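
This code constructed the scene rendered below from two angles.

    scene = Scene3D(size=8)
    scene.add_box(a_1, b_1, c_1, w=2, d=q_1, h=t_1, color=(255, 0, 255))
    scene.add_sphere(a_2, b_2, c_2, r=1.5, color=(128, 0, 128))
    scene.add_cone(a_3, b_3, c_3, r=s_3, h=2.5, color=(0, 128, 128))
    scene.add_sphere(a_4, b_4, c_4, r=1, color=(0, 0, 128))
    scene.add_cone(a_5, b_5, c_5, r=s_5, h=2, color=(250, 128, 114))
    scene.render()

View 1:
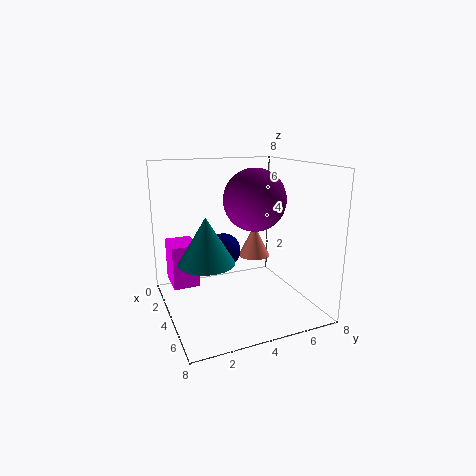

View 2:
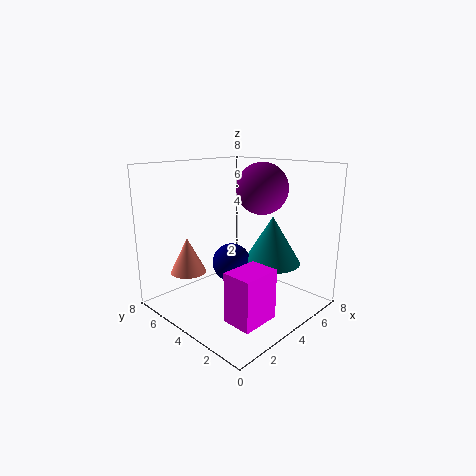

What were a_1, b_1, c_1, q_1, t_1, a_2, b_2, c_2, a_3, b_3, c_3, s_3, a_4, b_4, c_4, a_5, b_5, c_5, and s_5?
a_1 = 1, b_1 = 0.5, c_1 = 1, q_1 = 1.5, t_1 = 2.5, a_2 = 6, b_2 = 4, c_2 = 6.5, a_3 = 4.5, b_3 = 2, c_3 = 3, s_3 = 1.5, a_4 = 3, b_4 = 3.5, c_4 = 3, a_5 = 2, b_5 = 6, c_5 = 2, s_5 = 1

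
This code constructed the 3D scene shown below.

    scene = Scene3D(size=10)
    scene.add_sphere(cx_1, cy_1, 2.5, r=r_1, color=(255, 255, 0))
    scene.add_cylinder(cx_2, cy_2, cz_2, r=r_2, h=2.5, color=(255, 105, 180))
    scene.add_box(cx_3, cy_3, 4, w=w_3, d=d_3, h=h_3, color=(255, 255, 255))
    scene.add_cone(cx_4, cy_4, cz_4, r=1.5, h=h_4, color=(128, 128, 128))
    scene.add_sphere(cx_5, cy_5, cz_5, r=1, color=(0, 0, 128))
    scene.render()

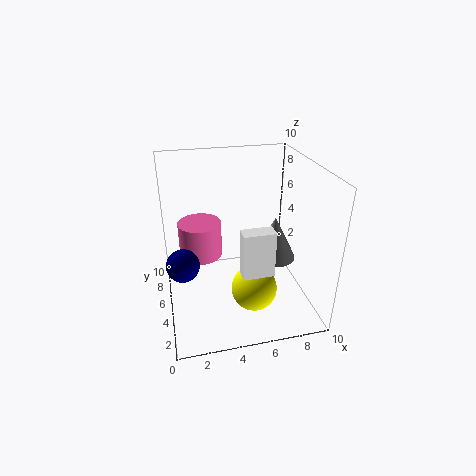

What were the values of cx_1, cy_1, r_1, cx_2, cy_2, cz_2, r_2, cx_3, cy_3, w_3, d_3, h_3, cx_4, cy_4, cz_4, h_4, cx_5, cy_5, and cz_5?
cx_1 = 5.5
cy_1 = 2.5
r_1 = 1.5
cx_2 = 2.5
cy_2 = 6
cz_2 = 3.5
r_2 = 1.5
cx_3 = 4.5
cy_3 = 1.5
w_3 = 2
d_3 = 1
h_3 = 3
cx_4 = 7.5
cy_4 = 4.5
cz_4 = 3.5
h_4 = 3
cx_5 = 1
cy_5 = 2.5
cz_5 = 5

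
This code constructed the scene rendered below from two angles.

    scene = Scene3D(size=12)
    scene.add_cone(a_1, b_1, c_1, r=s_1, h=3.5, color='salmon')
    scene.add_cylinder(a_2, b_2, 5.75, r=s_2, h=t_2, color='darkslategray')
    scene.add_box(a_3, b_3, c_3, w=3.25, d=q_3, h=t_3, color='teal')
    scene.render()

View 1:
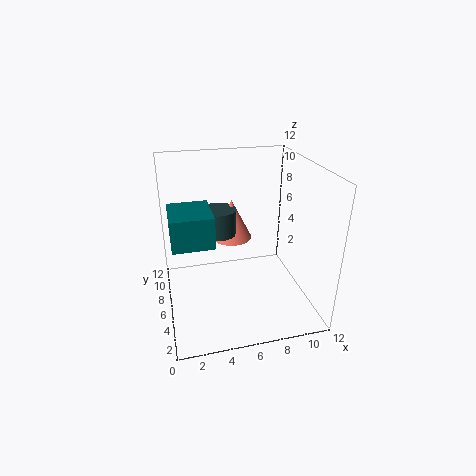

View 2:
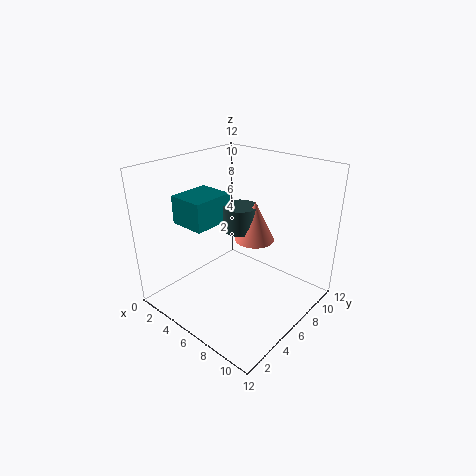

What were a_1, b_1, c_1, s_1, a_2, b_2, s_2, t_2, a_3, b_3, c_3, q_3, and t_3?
a_1 = 6, b_1 = 8.25, c_1 = 5, s_1 = 1.75, a_2 = 4.75, b_2 = 7.75, s_2 = 1.5, t_2 = 2.25, a_3 = 0.5, b_3 = 3.75, c_3 = 6.5, q_3 = 3.75, t_3 = 2.5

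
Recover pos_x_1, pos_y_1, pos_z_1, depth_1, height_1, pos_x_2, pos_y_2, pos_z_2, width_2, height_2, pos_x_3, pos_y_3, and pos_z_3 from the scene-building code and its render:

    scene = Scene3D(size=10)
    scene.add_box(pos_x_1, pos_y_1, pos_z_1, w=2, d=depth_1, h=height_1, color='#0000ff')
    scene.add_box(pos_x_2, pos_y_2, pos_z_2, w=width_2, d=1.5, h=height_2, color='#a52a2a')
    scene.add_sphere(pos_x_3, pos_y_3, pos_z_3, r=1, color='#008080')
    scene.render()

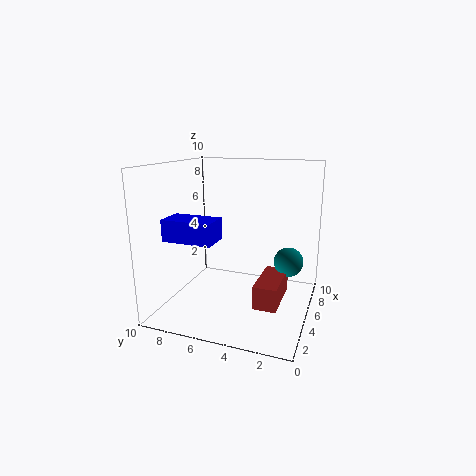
pos_x_1 = 2.5
pos_y_1 = 6
pos_z_1 = 5
depth_1 = 3.5
height_1 = 1.5
pos_x_2 = 2
pos_y_2 = 1.5
pos_z_2 = 1.5
width_2 = 3.5
height_2 = 1.5
pos_x_3 = 5.5
pos_y_3 = 1.5
pos_z_3 = 3.5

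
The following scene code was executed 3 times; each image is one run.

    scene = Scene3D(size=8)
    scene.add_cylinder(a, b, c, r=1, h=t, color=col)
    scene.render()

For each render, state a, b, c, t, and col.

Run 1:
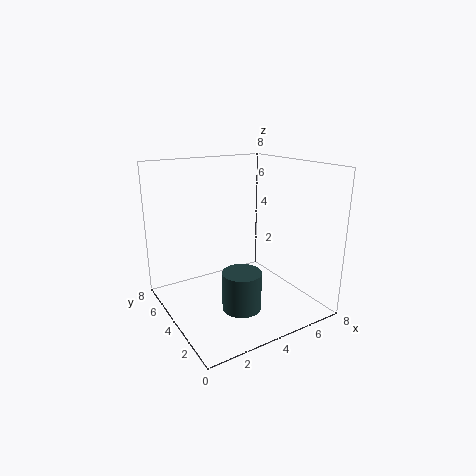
a = 3
b = 2
c = 1
t = 2
col = 'darkslategray'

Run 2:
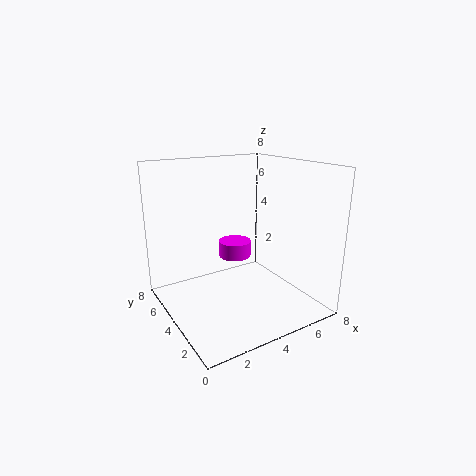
a = 5
b = 6
c = 2
t = 1
col = 'magenta'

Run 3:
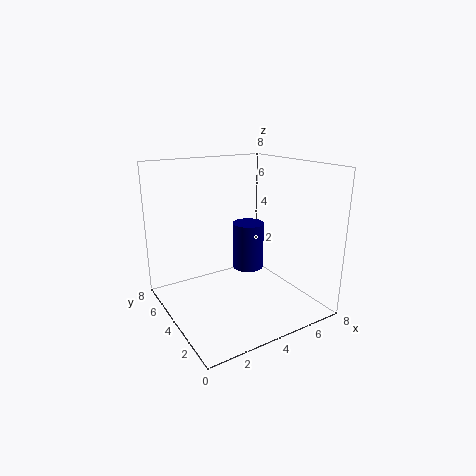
a = 6
b = 6
c = 1
t = 3
col = 'navy'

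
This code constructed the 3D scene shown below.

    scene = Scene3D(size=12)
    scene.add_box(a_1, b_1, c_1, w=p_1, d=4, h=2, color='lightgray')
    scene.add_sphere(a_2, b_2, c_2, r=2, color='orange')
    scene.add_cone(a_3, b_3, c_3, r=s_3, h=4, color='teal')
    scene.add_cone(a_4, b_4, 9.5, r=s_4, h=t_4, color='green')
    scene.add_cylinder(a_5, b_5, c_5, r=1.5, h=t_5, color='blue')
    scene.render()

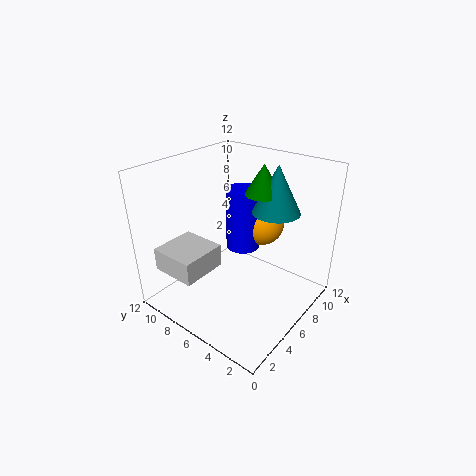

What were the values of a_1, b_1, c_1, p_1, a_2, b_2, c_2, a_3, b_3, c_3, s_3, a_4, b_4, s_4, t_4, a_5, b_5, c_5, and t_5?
a_1 = 1.5, b_1 = 7.5, c_1 = 3, p_1 = 4, a_2 = 9.5, b_2 = 6, c_2 = 6, a_3 = 8.5, b_3 = 4, c_3 = 8, s_3 = 2, a_4 = 8, b_4 = 5, s_4 = 1.5, t_4 = 2.5, a_5 = 8, b_5 = 7, c_5 = 4, t_5 = 5.5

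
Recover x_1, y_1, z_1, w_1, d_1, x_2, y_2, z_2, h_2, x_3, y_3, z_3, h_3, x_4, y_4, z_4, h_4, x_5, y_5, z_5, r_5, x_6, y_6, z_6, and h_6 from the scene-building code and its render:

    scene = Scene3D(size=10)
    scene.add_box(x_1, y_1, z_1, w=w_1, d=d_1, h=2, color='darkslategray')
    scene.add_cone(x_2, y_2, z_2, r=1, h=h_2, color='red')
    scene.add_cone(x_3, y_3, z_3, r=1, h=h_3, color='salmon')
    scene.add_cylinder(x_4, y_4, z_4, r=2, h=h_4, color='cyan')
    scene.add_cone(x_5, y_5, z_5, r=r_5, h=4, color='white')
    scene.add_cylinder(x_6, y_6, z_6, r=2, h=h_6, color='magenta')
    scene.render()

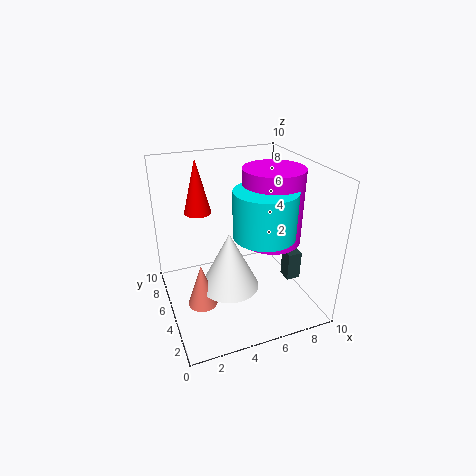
x_1 = 8
y_1 = 3
z_1 = 2
w_1 = 1
d_1 = 1
x_2 = 3
y_2 = 8
z_2 = 6
h_2 = 4
x_3 = 2
y_3 = 4
z_3 = 1
h_3 = 3
x_4 = 6
y_4 = 3
z_4 = 6
h_4 = 3
x_5 = 4
y_5 = 4
z_5 = 2
r_5 = 2
x_6 = 7
y_6 = 4
z_6 = 5
h_6 = 5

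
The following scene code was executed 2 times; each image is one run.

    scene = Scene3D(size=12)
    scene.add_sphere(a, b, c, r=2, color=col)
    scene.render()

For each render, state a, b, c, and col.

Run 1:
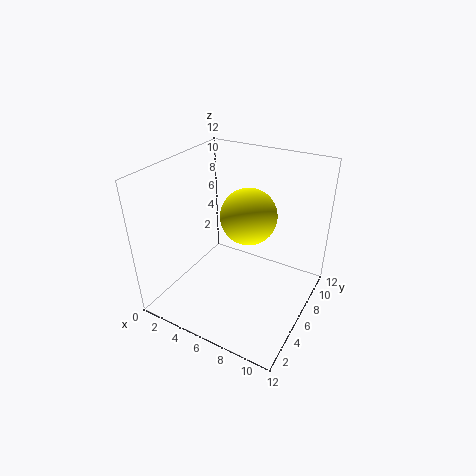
a = 8; b = 4; c = 9.5; col = 'yellow'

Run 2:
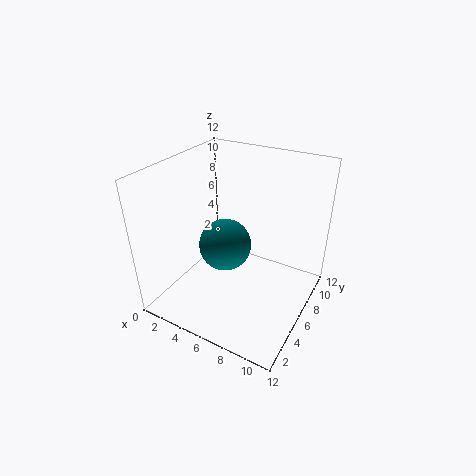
a = 6; b = 4; c = 6.5; col = 'teal'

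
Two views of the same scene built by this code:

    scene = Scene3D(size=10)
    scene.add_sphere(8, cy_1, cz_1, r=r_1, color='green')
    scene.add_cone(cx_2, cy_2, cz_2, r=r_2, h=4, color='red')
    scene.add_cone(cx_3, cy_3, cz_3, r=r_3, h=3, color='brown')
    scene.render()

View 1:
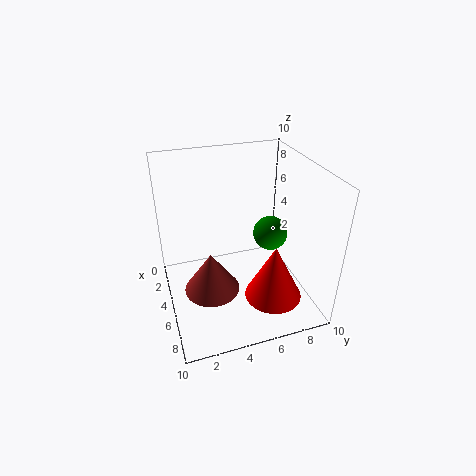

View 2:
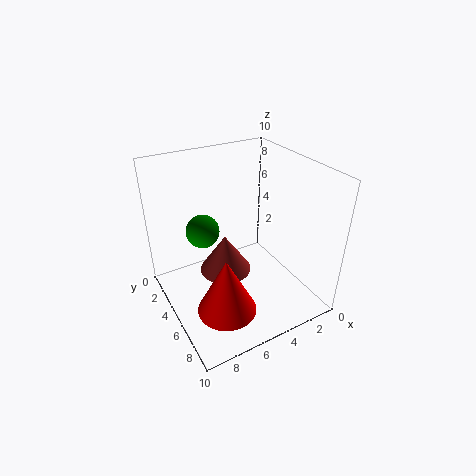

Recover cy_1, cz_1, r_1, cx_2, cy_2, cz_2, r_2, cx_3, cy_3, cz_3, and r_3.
cy_1 = 6; cz_1 = 7; r_1 = 1; cx_2 = 7; cy_2 = 7; cz_2 = 1; r_2 = 2; cx_3 = 5; cy_3 = 3; cz_3 = 1; r_3 = 2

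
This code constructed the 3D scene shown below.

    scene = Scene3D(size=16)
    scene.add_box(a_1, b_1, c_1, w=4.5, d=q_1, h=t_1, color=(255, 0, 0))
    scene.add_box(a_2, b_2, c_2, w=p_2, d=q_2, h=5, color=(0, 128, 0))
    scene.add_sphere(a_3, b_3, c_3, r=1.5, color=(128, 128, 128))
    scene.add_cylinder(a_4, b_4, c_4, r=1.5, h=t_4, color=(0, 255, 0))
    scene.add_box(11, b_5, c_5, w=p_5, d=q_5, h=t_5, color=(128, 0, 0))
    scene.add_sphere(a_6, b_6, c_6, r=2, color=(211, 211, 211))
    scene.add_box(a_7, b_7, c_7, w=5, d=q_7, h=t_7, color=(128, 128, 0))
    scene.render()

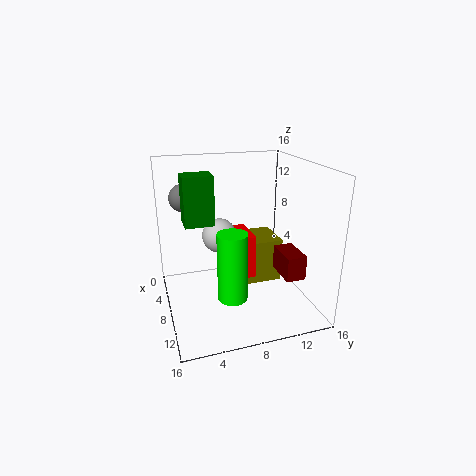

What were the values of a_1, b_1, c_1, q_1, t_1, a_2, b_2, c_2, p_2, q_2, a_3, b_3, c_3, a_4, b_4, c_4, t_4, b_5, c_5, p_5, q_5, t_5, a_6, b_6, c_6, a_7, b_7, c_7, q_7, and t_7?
a_1 = 4, b_1 = 8, c_1 = 3, q_1 = 2, t_1 = 5, a_2 = 7.5, b_2 = 2, c_2 = 10.5, p_2 = 2.5, q_2 = 3, a_3 = 6, b_3 = 2.5, c_3 = 12.5, a_4 = 12.5, b_4 = 6, c_4 = 3.5, t_4 = 7, b_5 = 11, c_5 = 5.5, p_5 = 3.5, q_5 = 2, t_5 = 2.5, a_6 = 5.5, b_6 = 6.5, c_6 = 7.5, a_7 = 1, b_7 = 9.5, c_7 = 0.5, q_7 = 5, t_7 = 5.5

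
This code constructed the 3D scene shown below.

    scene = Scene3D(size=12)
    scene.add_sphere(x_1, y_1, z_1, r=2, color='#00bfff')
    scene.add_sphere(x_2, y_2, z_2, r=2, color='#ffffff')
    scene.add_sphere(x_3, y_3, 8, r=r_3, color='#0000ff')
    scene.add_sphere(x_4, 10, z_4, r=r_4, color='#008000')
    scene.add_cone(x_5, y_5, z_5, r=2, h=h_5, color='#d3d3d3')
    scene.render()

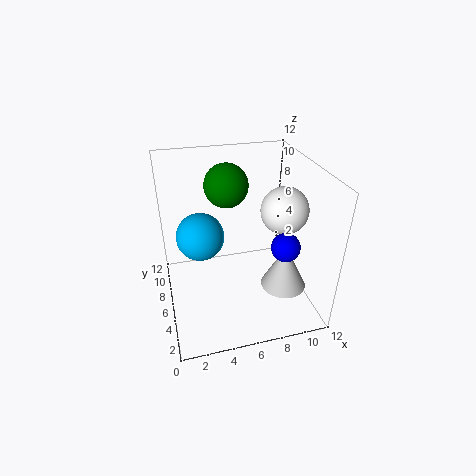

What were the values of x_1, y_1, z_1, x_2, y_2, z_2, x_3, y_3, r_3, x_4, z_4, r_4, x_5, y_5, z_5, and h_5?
x_1 = 3
y_1 = 7
z_1 = 6
x_2 = 10
y_2 = 6
z_2 = 8
x_3 = 8
y_3 = 1
r_3 = 1
x_4 = 6
z_4 = 9
r_4 = 2
x_5 = 10
y_5 = 5
z_5 = 1
h_5 = 4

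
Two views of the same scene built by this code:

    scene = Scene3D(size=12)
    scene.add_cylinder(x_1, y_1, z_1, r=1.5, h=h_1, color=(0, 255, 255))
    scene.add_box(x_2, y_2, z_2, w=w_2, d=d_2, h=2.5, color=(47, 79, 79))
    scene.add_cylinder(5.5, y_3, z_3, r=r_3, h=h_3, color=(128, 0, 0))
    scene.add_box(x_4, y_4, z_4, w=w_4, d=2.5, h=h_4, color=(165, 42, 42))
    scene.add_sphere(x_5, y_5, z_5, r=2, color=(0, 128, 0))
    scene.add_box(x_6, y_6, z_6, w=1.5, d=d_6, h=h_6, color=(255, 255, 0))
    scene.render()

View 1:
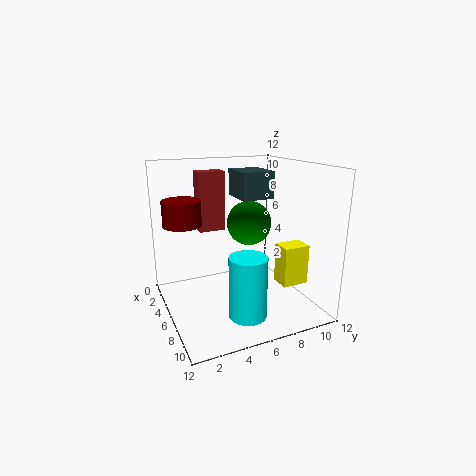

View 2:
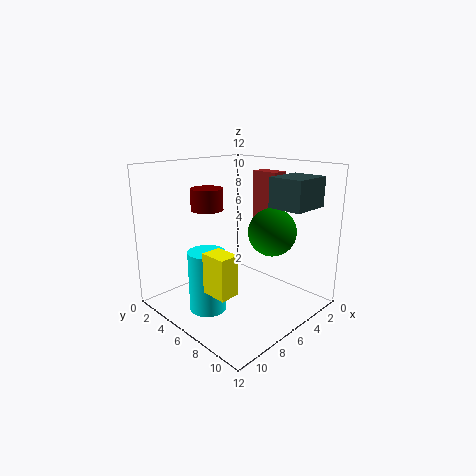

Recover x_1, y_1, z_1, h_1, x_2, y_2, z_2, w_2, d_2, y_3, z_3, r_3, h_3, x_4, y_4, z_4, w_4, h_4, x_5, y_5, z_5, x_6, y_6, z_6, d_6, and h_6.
x_1 = 9; y_1 = 5.5; z_1 = 0.5; h_1 = 5; x_2 = 0.5; y_2 = 7.5; z_2 = 8.5; w_2 = 3.5; d_2 = 3; y_3 = 1.5; z_3 = 7.5; r_3 = 1.5; h_3 = 2; x_4 = 0.5; y_4 = 4; z_4 = 5.5; w_4 = 1.5; h_4 = 5.5; x_5 = 4; y_5 = 8; z_5 = 6.5; x_6 = 9.5; y_6 = 7.5; z_6 = 3.5; d_6 = 2; h_6 = 3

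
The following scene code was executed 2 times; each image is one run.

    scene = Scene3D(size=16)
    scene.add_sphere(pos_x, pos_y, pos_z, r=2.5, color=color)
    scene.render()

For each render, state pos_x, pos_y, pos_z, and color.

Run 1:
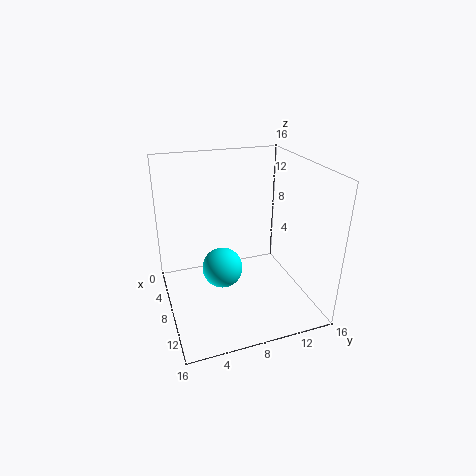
pos_x = 5, pos_y = 7, pos_z = 2.5, color = 'cyan'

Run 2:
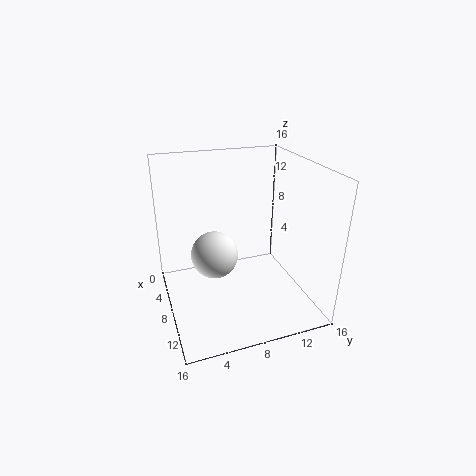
pos_x = 9, pos_y = 5, pos_z = 7, color = 'white'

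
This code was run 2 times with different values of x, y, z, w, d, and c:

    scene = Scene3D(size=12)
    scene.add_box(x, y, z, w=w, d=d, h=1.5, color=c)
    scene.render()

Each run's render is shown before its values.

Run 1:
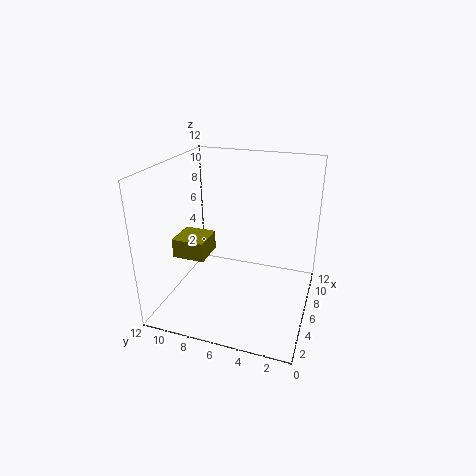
x = 2.25; y = 7.5; z = 5.5; w = 2.5; d = 2.5; c = 'olive'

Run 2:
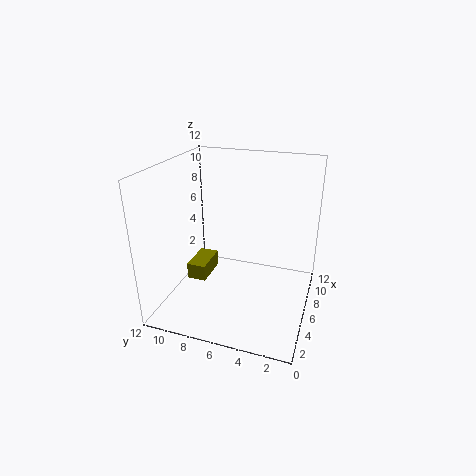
x = 6; y = 9.25; z = 1; w = 3.25; d = 1.75; c = 'olive'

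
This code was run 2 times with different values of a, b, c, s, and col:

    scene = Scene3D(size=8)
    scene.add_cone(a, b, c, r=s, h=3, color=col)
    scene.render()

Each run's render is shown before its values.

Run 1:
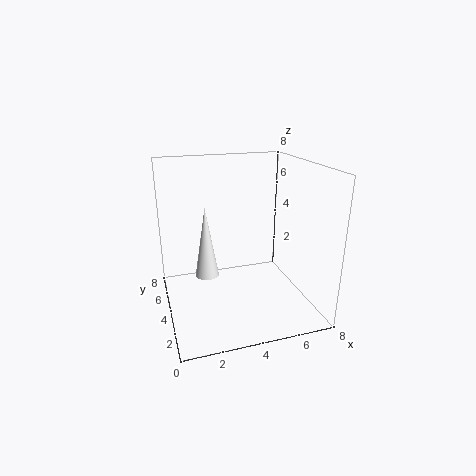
a = 1.5, b = 0.5, c = 4, s = 0.5, col = 'white'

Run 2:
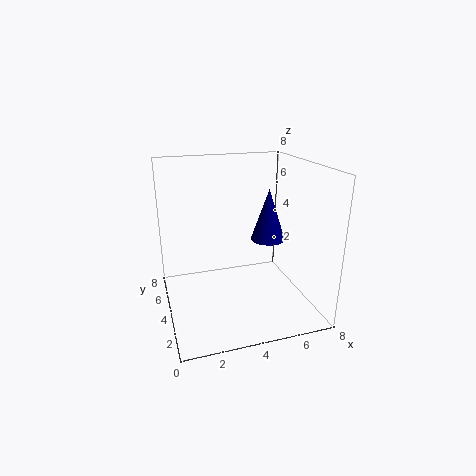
a = 6, b = 4.5, c = 3.5, s = 1, col = 'navy'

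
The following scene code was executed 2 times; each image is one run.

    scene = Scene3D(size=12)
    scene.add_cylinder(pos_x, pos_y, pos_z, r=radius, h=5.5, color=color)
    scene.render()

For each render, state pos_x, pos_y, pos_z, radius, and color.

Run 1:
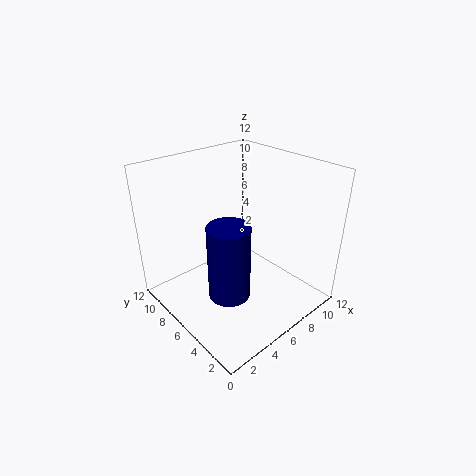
pos_x = 2.5; pos_y = 3; pos_z = 4; radius = 1.5; color = 'navy'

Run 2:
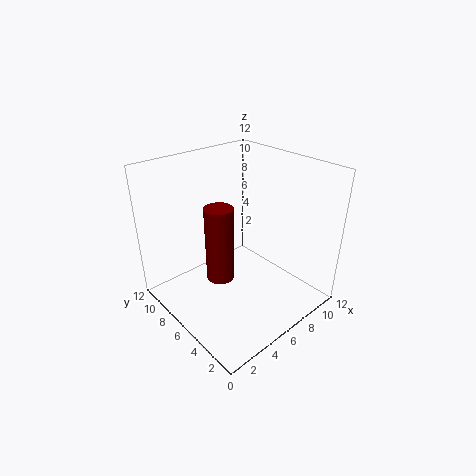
pos_x = 2.5; pos_y = 4; pos_z = 5; radius = 1; color = 'maroon'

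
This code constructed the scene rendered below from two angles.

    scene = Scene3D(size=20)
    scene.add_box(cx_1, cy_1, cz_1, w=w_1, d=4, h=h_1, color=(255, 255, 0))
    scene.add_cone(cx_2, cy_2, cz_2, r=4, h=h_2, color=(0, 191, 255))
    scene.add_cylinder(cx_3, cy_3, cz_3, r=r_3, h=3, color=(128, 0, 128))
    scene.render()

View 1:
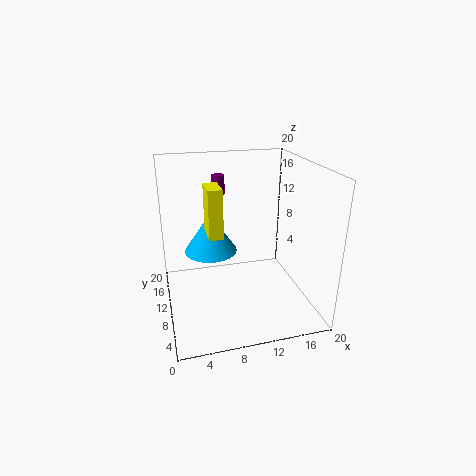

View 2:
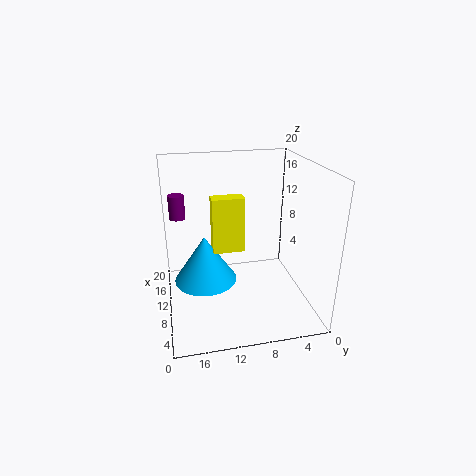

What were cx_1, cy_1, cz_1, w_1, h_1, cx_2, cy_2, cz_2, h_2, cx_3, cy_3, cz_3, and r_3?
cx_1 = 6, cy_1 = 10, cz_1 = 10, w_1 = 2, h_1 = 7, cx_2 = 7, cy_2 = 15, cz_2 = 6, h_2 = 6, cx_3 = 9, cy_3 = 18, cz_3 = 14, r_3 = 1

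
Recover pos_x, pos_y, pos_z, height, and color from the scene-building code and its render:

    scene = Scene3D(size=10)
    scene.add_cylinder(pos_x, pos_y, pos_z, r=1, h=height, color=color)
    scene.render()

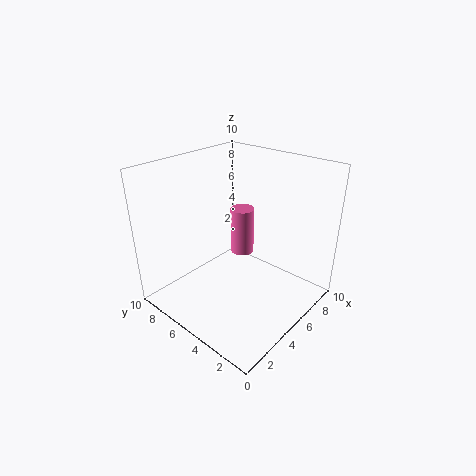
pos_x = 9, pos_y = 8, pos_z = 1, height = 4, color = 'hotpink'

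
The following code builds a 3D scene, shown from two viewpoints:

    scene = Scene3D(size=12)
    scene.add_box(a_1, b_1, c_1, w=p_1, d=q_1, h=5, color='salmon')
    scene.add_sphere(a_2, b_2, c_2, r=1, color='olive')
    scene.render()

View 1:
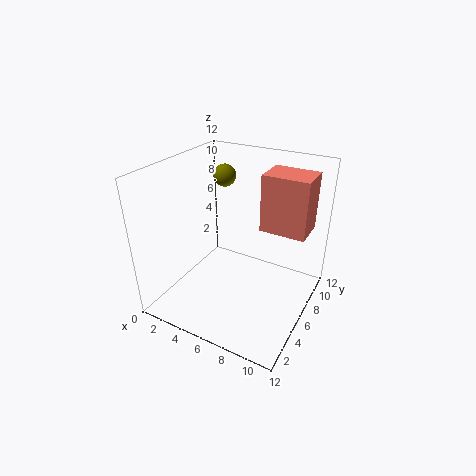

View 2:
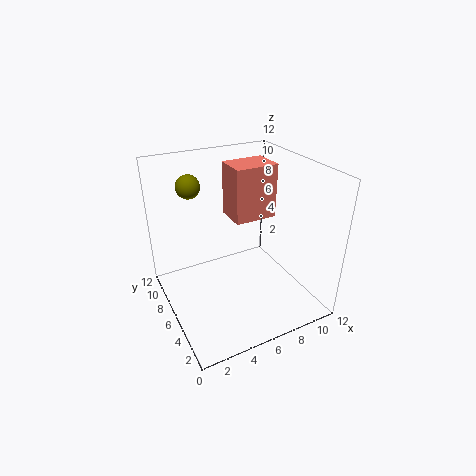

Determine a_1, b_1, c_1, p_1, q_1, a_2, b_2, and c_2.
a_1 = 7
b_1 = 8
c_1 = 6
p_1 = 4
q_1 = 3
a_2 = 3
b_2 = 9
c_2 = 10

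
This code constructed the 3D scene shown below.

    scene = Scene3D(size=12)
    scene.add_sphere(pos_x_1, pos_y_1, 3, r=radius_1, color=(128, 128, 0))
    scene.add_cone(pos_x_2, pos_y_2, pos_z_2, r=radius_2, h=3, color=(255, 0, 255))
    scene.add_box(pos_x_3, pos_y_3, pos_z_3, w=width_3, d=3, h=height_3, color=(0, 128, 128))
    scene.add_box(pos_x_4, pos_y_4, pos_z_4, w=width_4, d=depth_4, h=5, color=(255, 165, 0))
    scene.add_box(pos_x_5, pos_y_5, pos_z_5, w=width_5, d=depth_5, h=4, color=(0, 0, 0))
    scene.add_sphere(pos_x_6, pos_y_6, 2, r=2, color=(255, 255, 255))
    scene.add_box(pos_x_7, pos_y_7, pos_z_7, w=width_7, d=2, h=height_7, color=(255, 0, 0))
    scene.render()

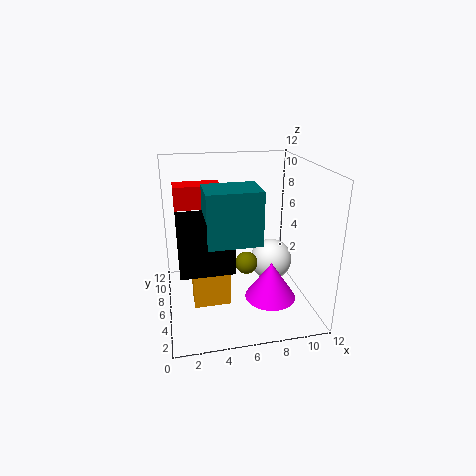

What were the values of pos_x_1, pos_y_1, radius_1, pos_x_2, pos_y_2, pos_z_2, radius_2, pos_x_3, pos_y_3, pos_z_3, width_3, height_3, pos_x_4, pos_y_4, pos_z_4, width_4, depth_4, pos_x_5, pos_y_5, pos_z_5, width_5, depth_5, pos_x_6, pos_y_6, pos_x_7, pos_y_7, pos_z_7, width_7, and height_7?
pos_x_1 = 7, pos_y_1 = 7, radius_1 = 1, pos_x_2 = 8, pos_y_2 = 3, pos_z_2 = 2, radius_2 = 2, pos_x_3 = 3, pos_y_3 = 2, pos_z_3 = 7, width_3 = 4, height_3 = 4, pos_x_4 = 2, pos_y_4 = 4, pos_z_4 = 1, width_4 = 3, depth_4 = 2, pos_x_5 = 1, pos_y_5 = 2, pos_z_5 = 5, width_5 = 4, depth_5 = 3, pos_x_6 = 10, pos_y_6 = 9, pos_x_7 = 1, pos_y_7 = 8, pos_z_7 = 8, width_7 = 4, height_7 = 2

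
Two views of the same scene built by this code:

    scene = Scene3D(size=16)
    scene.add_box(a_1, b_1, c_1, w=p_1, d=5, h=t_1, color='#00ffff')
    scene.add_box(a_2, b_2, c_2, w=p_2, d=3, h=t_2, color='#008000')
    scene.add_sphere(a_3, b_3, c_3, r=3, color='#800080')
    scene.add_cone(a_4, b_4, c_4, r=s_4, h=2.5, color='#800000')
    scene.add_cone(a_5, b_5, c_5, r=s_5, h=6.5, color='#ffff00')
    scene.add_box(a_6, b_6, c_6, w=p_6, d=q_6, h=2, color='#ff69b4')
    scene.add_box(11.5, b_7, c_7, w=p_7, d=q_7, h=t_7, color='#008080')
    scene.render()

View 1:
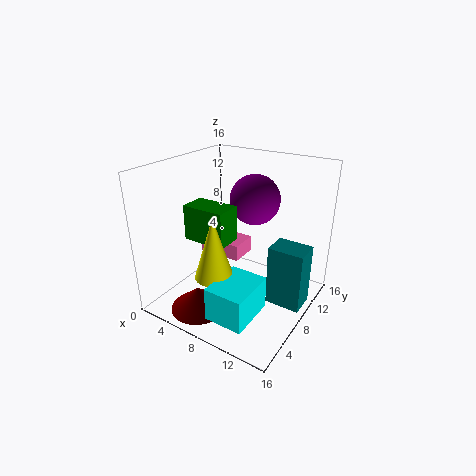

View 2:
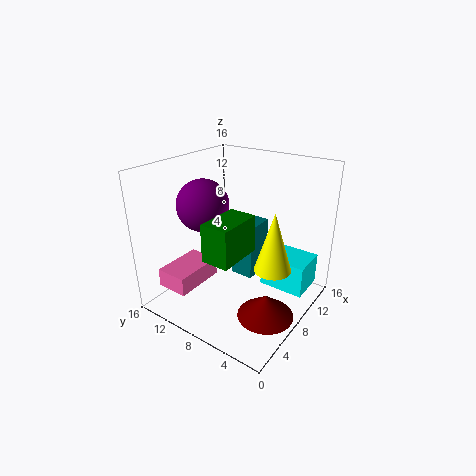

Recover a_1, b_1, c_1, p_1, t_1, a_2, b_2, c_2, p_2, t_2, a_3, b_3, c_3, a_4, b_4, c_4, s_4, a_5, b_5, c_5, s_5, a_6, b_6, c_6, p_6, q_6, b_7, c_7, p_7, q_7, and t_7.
a_1 = 9, b_1 = 0.5, c_1 = 2.5, p_1 = 4, t_1 = 3.5, a_2 = 2.5, b_2 = 5.5, c_2 = 7.5, p_2 = 5, t_2 = 4, a_3 = 7.5, b_3 = 12.5, c_3 = 11, a_4 = 6, b_4 = 3, c_4 = 1, s_4 = 3, a_5 = 8, b_5 = 3.5, c_5 = 5.5, s_5 = 2, a_6 = 1, b_6 = 10, c_6 = 3.5, p_6 = 5.5, q_6 = 3.5, b_7 = 8.5, c_7 = 0.5, p_7 = 4, q_7 = 3, t_7 = 7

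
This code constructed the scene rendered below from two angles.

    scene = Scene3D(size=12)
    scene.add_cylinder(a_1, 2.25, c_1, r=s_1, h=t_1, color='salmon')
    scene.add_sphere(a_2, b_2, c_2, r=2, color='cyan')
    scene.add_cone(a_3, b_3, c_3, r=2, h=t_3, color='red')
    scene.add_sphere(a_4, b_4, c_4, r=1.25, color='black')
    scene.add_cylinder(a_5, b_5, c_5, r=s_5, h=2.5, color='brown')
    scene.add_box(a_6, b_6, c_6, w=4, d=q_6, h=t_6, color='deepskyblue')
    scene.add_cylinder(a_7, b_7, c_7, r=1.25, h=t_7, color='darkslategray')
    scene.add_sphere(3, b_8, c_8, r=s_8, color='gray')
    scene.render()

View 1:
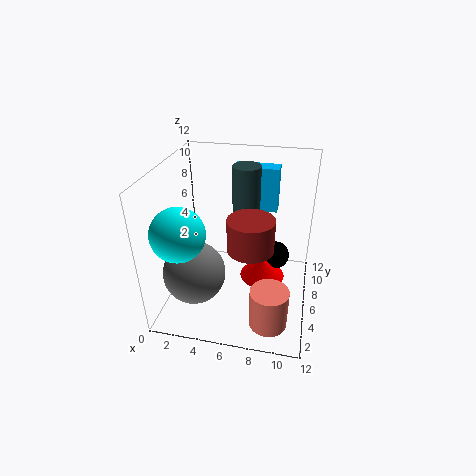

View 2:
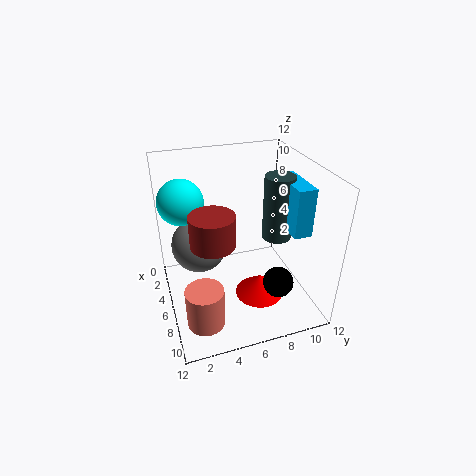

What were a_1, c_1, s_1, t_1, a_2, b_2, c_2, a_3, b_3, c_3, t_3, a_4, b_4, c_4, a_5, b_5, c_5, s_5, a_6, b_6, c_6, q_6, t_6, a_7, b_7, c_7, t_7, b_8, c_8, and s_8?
a_1 = 9.25
c_1 = 0.75
s_1 = 1.5
t_1 = 3.25
a_2 = 2.5
b_2 = 2
c_2 = 8.25
a_3 = 8
b_3 = 7.25
c_3 = 1.5
t_3 = 1.75
a_4 = 9
b_4 = 8.5
c_4 = 3
a_5 = 7.5
b_5 = 3.5
c_5 = 6.75
s_5 = 1.75
a_6 = 4.75
b_6 = 9.75
c_6 = 6.75
q_6 = 1.5
t_6 = 4
a_7 = 6
b_7 = 9.5
c_7 = 5.5
t_7 = 5.5
b_8 = 3.25
c_8 = 4
s_8 = 2.5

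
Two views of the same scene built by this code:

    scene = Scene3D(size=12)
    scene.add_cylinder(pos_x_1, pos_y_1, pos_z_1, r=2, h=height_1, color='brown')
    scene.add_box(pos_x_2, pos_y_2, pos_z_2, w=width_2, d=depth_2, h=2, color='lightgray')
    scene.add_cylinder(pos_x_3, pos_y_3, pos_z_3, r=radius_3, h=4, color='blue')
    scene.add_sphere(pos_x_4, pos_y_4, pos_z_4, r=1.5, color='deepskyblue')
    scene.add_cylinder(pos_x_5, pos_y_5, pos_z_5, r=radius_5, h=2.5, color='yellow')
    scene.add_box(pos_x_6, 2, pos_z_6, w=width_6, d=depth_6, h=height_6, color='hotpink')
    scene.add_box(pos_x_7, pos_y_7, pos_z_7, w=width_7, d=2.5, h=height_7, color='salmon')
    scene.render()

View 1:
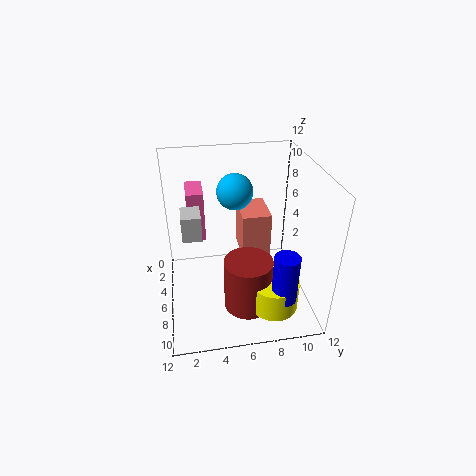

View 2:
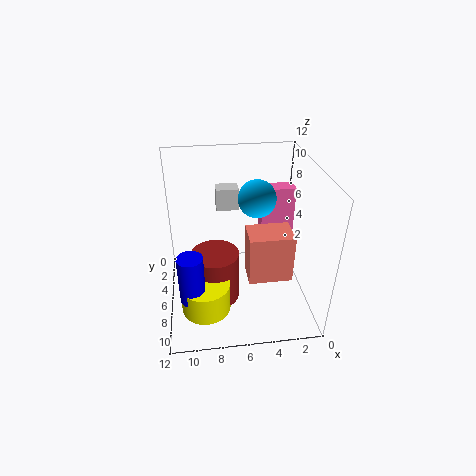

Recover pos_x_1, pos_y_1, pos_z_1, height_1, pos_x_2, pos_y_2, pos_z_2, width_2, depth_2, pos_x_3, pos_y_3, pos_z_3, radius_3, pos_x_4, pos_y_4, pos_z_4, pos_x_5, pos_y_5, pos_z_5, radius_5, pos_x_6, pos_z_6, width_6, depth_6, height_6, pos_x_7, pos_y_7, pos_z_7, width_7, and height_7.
pos_x_1 = 8, pos_y_1 = 6.5, pos_z_1 = 0.5, height_1 = 4.5, pos_x_2 = 5.5, pos_y_2 = 1.5, pos_z_2 = 7, width_2 = 2, depth_2 = 1.5, pos_x_3 = 10, pos_y_3 = 9, pos_z_3 = 2.5, radius_3 = 1, pos_x_4 = 4.5, pos_y_4 = 6, pos_z_4 = 9.5, pos_x_5 = 9, pos_y_5 = 8.5, pos_z_5 = 1, radius_5 = 2, pos_x_6 = 0.5, pos_z_6 = 4.5, width_6 = 3, depth_6 = 1.5, height_6 = 4.5, pos_x_7 = 2, pos_y_7 = 6.5, pos_z_7 = 3.5, width_7 = 3.5, height_7 = 4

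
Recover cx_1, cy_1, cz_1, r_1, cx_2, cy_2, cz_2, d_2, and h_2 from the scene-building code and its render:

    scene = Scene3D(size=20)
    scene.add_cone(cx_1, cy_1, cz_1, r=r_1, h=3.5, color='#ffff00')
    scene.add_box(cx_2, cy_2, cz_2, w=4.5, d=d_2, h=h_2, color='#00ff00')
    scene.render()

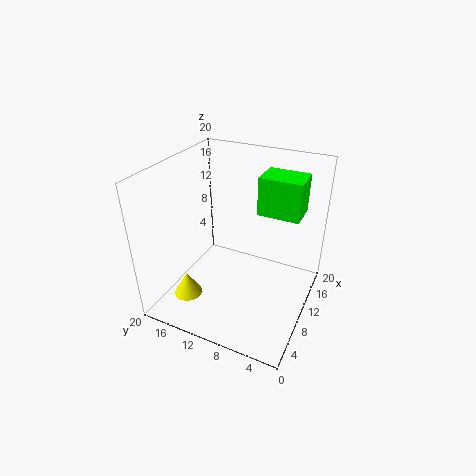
cx_1 = 5.5, cy_1 = 16, cz_1 = 1.5, r_1 = 2, cx_2 = 13, cy_2 = 2.5, cz_2 = 12.5, d_2 = 6, h_2 = 5.5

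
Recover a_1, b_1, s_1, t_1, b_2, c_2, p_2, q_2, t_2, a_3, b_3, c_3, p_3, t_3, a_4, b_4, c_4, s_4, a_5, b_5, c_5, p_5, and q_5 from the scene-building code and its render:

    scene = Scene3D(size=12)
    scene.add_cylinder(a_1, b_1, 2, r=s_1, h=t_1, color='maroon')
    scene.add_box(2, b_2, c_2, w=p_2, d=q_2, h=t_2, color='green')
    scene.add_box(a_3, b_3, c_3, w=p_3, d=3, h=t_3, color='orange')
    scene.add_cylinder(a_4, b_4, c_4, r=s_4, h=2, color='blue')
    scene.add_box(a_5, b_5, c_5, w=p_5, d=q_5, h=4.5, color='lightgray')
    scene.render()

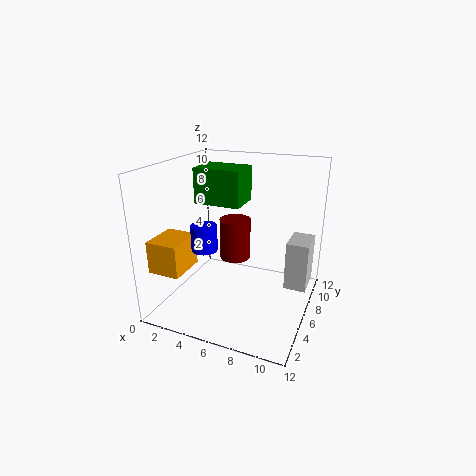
a_1 = 4; b_1 = 10; s_1 = 1.5; t_1 = 4; b_2 = 6; c_2 = 8.5; p_2 = 4; q_2 = 3; t_2 = 3; a_3 = 1; b_3 = 0.5; c_3 = 4.5; p_3 = 2.5; t_3 = 2.5; a_4 = 4.5; b_4 = 3; c_4 = 6; s_4 = 1; a_5 = 9.5; b_5 = 8.5; c_5 = 0.5; p_5 = 2; q_5 = 3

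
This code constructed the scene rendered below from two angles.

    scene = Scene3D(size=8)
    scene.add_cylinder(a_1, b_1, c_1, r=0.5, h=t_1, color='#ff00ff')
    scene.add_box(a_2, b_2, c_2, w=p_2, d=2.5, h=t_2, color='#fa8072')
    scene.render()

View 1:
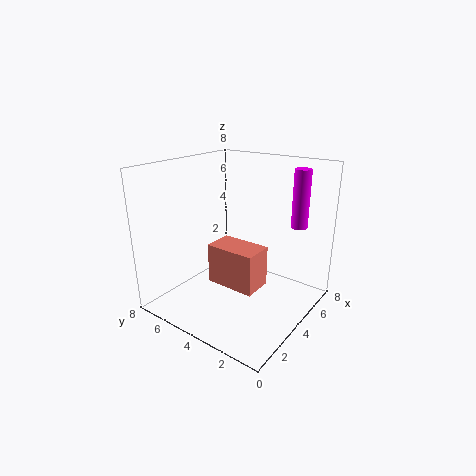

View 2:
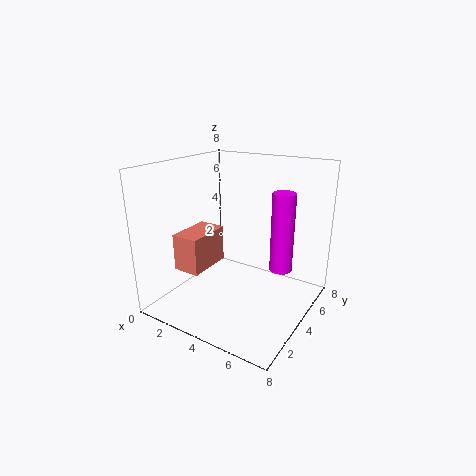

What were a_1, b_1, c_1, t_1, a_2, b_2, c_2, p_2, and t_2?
a_1 = 7.5, b_1 = 2, c_1 = 4, t_1 = 3.5, a_2 = 1.5, b_2 = 1.5, c_2 = 2.5, p_2 = 1.5, t_2 = 2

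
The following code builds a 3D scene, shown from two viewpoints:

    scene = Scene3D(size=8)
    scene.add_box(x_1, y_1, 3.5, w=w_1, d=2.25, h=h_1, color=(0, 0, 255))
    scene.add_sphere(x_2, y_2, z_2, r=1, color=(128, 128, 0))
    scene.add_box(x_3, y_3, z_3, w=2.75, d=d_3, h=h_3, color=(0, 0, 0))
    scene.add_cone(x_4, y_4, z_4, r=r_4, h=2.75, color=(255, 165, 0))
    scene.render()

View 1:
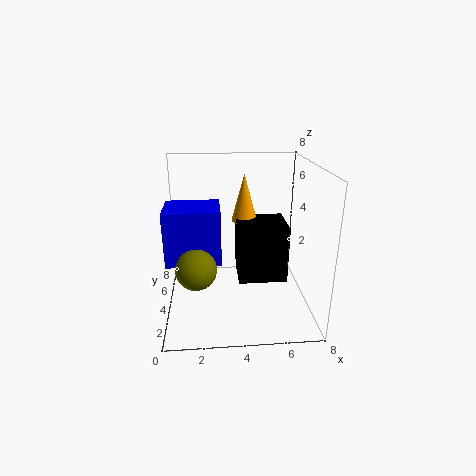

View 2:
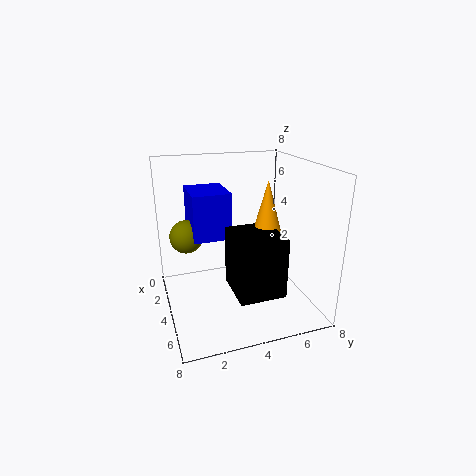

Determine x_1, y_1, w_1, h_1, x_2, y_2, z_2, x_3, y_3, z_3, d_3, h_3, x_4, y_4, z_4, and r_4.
x_1 = 0.25; y_1 = 1.75; w_1 = 2.75; h_1 = 2.75; x_2 = 1.75; y_2 = 1.5; z_2 = 3.5; x_3 = 4; y_3 = 3.25; z_3 = 1.5; d_3 = 2.5; h_3 = 3.25; x_4 = 4.5; y_4 = 5.5; z_4 = 4.5; r_4 = 0.75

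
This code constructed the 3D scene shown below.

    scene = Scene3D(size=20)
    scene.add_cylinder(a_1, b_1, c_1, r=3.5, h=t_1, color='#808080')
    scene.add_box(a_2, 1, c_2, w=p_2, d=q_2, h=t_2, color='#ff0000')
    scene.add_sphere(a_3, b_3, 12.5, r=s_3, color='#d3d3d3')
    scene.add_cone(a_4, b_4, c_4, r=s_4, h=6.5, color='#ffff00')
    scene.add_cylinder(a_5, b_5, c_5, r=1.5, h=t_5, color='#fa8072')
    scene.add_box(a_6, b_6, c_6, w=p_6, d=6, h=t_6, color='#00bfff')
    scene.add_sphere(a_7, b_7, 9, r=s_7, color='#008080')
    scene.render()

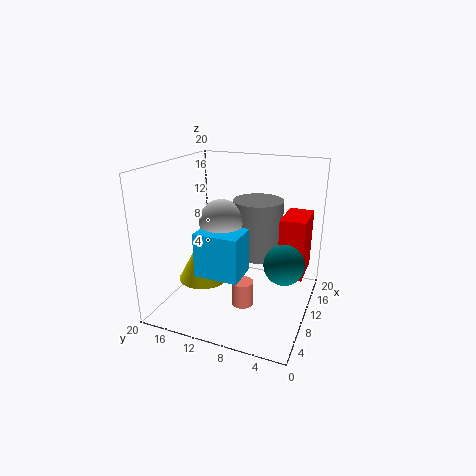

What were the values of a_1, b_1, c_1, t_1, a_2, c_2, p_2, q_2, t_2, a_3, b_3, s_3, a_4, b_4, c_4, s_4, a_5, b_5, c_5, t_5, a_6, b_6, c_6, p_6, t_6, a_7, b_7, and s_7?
a_1 = 12.5, b_1 = 8, c_1 = 7, t_1 = 8, a_2 = 11, c_2 = 4.5, p_2 = 6, q_2 = 3.5, t_2 = 8.5, a_3 = 9, b_3 = 12, s_3 = 3, a_4 = 8, b_4 = 14.5, c_4 = 4, s_4 = 3.5, a_5 = 8, b_5 = 8.5, c_5 = 1, t_5 = 3.5, a_6 = 4.5, b_6 = 8, c_6 = 6, p_6 = 4.5, t_6 = 6, a_7 = 6.5, b_7 = 2.5, s_7 = 2.5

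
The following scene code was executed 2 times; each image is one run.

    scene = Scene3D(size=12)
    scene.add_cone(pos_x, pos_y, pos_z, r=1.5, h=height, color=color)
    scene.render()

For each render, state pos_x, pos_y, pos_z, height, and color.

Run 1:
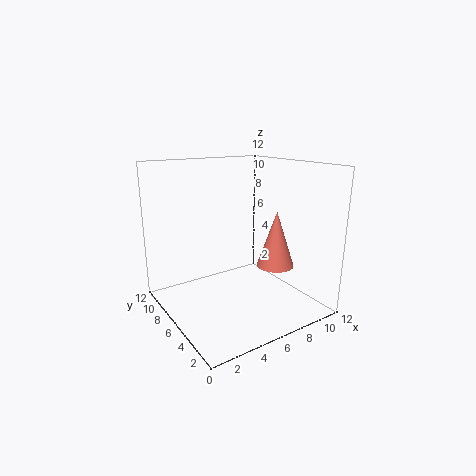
pos_x = 8, pos_y = 3.5, pos_z = 4, height = 4.5, color = 'salmon'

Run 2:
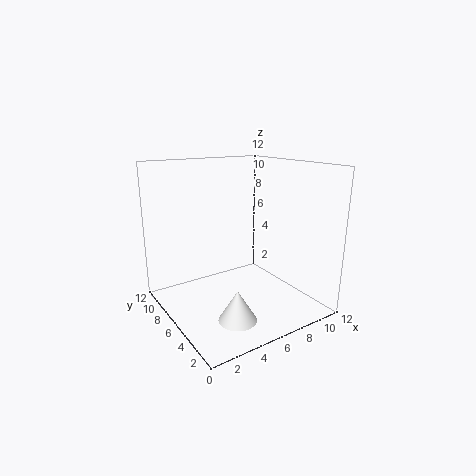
pos_x = 4, pos_y = 3, pos_z = 0.5, height = 2.5, color = 'white'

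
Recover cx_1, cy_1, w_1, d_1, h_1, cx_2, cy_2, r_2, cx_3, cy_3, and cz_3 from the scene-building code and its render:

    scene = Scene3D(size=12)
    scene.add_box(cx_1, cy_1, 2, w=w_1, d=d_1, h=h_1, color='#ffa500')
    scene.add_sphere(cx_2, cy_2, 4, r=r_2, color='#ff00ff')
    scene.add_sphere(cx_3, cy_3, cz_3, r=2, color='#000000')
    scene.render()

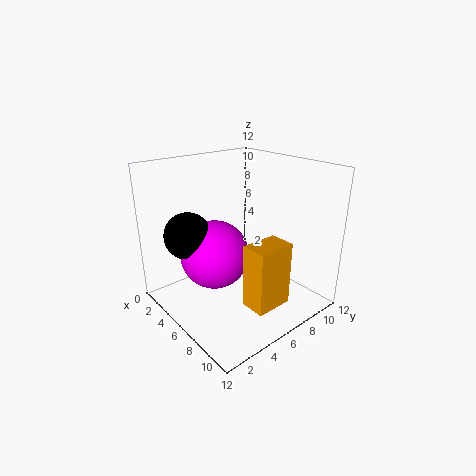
cx_1 = 9; cy_1 = 4; w_1 = 2; d_1 = 3; h_1 = 5; cx_2 = 4; cy_2 = 5; r_2 = 3; cx_3 = 3; cy_3 = 3; cz_3 = 6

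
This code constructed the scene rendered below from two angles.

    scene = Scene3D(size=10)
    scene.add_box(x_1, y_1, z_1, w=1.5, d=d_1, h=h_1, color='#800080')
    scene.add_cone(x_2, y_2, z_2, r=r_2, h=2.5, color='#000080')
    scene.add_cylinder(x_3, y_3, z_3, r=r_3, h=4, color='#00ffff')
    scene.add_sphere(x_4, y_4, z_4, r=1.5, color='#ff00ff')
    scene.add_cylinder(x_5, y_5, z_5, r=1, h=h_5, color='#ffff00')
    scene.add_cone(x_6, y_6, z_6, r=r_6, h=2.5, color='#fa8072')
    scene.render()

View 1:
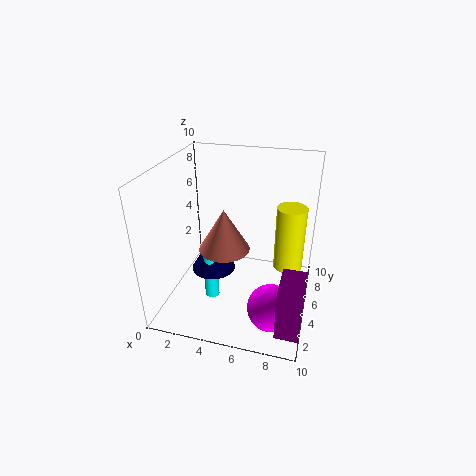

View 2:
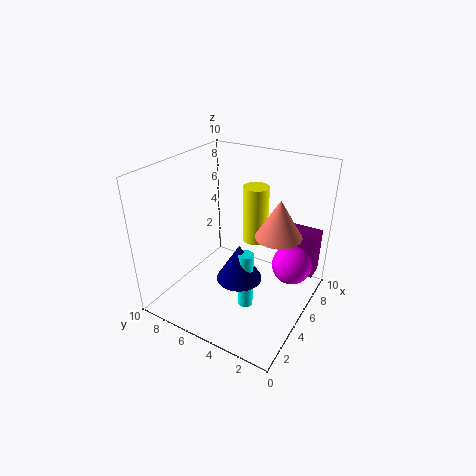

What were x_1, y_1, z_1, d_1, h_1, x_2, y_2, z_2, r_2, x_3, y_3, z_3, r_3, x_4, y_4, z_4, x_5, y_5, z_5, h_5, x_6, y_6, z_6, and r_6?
x_1 = 8.5, y_1 = 0.5, z_1 = 1, d_1 = 2.5, h_1 = 3.5, x_2 = 3.5, y_2 = 4, z_2 = 3, r_2 = 1.5, x_3 = 3.5, y_3 = 3.5, z_3 = 1, r_3 = 0.5, x_4 = 8, y_4 = 2, z_4 = 2, x_5 = 8.5, y_5 = 5.5, z_5 = 3, h_5 = 4.5, x_6 = 5, y_6 = 2, z_6 = 6, r_6 = 1.5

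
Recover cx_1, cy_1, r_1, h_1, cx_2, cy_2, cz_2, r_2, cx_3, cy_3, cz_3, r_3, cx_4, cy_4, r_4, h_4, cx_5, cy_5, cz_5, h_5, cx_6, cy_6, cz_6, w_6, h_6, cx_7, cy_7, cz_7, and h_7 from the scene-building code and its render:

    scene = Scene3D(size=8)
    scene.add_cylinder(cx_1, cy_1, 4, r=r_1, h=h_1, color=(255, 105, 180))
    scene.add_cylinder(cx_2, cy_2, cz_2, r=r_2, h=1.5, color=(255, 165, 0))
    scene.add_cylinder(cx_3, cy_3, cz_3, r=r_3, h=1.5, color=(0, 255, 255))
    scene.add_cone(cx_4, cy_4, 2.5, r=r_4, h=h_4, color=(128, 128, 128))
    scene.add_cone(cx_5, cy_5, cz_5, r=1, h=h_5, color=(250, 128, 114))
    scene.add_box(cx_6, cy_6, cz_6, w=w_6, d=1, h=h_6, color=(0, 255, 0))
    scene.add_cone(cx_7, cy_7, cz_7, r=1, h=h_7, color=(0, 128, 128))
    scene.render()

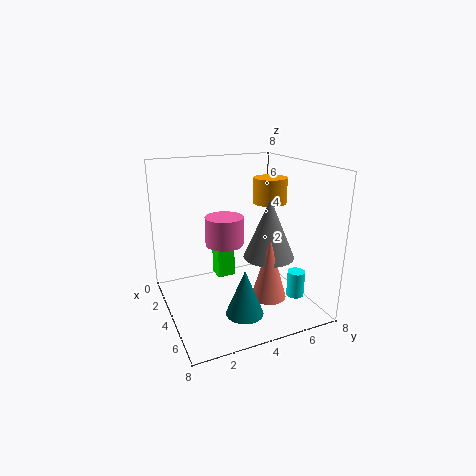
cx_1 = 4.5
cy_1 = 3
r_1 = 1
h_1 = 1.5
cx_2 = 3
cy_2 = 6.5
cz_2 = 5.5
r_2 = 1
cx_3 = 5.5
cy_3 = 7
cz_3 = 0.5
r_3 = 0.5
cx_4 = 4
cy_4 = 6
r_4 = 1.5
h_4 = 3.5
cx_5 = 5
cy_5 = 5.5
cz_5 = 0.5
h_5 = 3.5
cx_6 = 2.5
cy_6 = 3
cz_6 = 1.5
w_6 = 1
h_6 = 2
cx_7 = 6
cy_7 = 3.5
cz_7 = 0.5
h_7 = 2.5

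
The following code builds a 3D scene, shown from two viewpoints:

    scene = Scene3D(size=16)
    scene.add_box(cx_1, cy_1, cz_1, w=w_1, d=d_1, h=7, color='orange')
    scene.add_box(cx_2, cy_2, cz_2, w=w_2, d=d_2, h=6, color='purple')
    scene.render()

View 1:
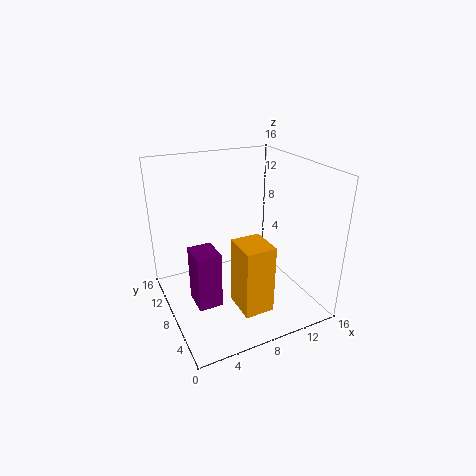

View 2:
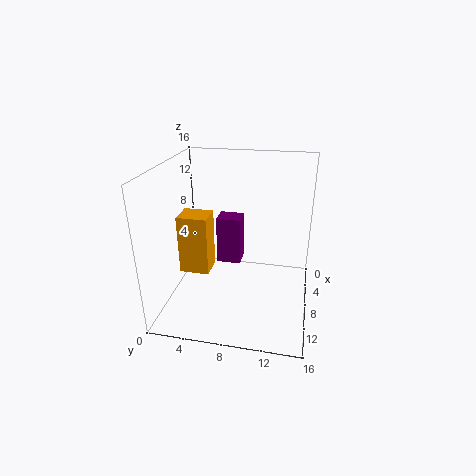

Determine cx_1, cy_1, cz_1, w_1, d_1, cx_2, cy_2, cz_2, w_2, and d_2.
cx_1 = 5.5, cy_1 = 1, cz_1 = 3, w_1 = 3, d_1 = 3.5, cx_2 = 2, cy_2 = 4.5, cz_2 = 2.5, w_2 = 2.5, d_2 = 3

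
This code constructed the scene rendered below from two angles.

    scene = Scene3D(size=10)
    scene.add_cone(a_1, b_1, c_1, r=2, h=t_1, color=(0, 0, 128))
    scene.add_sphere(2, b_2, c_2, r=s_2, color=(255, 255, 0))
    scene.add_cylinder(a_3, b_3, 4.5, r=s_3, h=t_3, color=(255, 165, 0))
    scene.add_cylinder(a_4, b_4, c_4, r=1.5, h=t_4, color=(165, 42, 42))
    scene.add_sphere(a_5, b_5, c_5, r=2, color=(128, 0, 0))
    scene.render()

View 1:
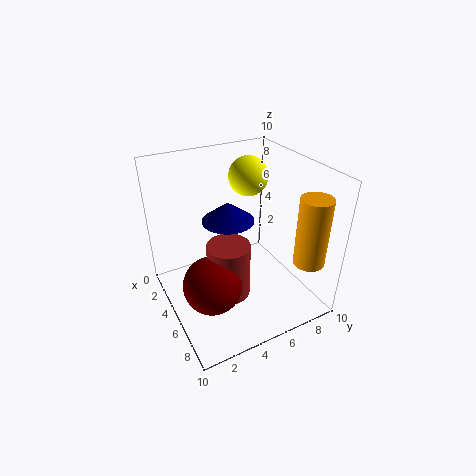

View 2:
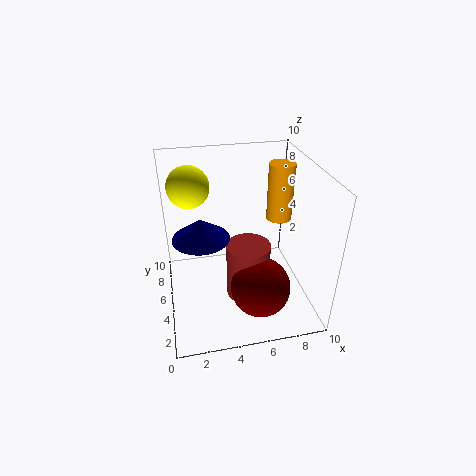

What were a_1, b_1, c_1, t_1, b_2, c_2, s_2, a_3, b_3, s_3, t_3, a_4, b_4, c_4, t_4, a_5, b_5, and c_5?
a_1 = 2.5
b_1 = 5.5
c_1 = 5
t_1 = 1.5
b_2 = 7.5
c_2 = 8
s_2 = 1.5
a_3 = 9
b_3 = 8
s_3 = 1
t_3 = 4.5
a_4 = 5.5
b_4 = 4
c_4 = 1
t_4 = 4
a_5 = 6
b_5 = 2.5
c_5 = 2.5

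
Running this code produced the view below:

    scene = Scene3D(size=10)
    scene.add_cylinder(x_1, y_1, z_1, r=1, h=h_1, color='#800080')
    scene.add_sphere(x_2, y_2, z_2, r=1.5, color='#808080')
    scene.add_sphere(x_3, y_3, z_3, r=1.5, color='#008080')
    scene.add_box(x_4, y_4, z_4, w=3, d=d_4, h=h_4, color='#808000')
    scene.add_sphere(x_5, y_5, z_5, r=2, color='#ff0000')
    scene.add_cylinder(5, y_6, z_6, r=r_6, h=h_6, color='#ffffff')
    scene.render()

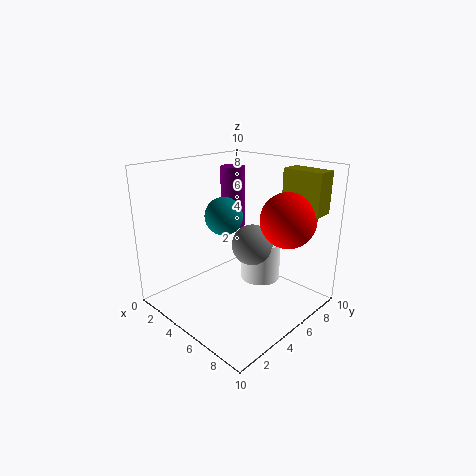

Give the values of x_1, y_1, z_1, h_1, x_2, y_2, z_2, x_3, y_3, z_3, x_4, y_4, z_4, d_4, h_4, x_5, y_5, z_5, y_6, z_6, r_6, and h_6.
x_1 = 1
y_1 = 8.5
z_1 = 4
h_1 = 5
x_2 = 5
y_2 = 6.5
z_2 = 4
x_3 = 2
y_3 = 6.5
z_3 = 5.5
x_4 = 6
y_4 = 8.5
z_4 = 6.5
d_4 = 1.5
h_4 = 3
x_5 = 7
y_5 = 8
z_5 = 6
y_6 = 7.5
z_6 = 1
r_6 = 1.5
h_6 = 3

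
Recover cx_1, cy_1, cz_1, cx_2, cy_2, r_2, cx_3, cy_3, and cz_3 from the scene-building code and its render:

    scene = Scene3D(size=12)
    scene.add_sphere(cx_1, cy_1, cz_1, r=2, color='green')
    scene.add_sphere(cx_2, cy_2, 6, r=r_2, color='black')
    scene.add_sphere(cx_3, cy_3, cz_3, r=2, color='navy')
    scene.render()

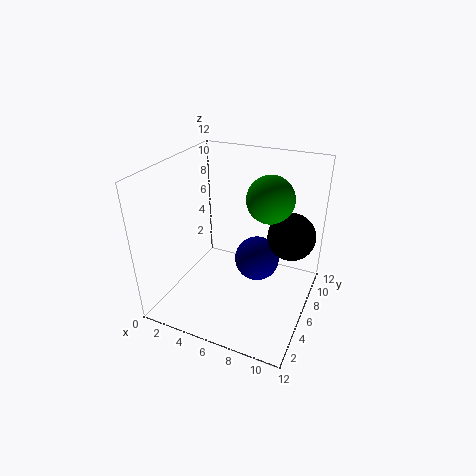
cx_1 = 8, cy_1 = 8, cz_1 = 9, cx_2 = 10, cy_2 = 8, r_2 = 2, cx_3 = 7, cy_3 = 8, cz_3 = 3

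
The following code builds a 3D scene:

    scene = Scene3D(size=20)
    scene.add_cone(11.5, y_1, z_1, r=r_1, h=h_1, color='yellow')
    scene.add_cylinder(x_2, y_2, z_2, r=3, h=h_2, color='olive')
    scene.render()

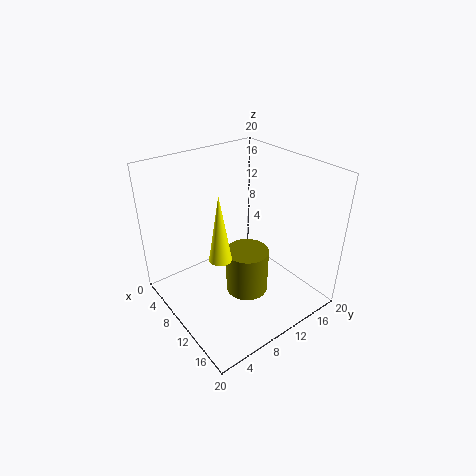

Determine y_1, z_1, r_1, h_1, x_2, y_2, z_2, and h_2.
y_1 = 6
z_1 = 9
r_1 = 1.5
h_1 = 9
x_2 = 11.5
y_2 = 10.5
z_2 = 2
h_2 = 6.5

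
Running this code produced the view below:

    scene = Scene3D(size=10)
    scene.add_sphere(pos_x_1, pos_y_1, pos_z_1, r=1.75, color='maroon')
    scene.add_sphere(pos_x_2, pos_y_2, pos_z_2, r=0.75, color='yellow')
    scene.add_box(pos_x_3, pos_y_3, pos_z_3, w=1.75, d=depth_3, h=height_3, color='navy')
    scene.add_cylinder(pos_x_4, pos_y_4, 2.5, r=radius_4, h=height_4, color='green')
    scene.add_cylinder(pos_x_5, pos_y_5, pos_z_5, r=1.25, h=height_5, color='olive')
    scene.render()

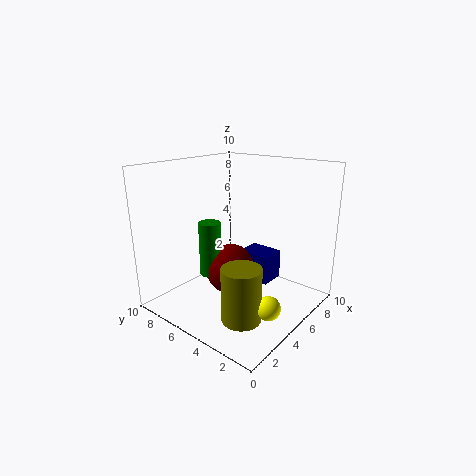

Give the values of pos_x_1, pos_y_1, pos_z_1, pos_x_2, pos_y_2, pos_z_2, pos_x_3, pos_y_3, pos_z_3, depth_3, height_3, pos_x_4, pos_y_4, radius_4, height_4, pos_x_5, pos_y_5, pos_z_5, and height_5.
pos_x_1 = 4.5; pos_y_1 = 5.25; pos_z_1 = 2.75; pos_x_2 = 3; pos_y_2 = 1; pos_z_2 = 2; pos_x_3 = 5.25; pos_y_3 = 2.75; pos_z_3 = 2; depth_3 = 2.25; height_3 = 2; pos_x_4 = 3.5; pos_y_4 = 6.25; radius_4 = 0.75; height_4 = 3.75; pos_x_5 = 2.25; pos_y_5 = 2.5; pos_z_5 = 1; height_5 = 3.5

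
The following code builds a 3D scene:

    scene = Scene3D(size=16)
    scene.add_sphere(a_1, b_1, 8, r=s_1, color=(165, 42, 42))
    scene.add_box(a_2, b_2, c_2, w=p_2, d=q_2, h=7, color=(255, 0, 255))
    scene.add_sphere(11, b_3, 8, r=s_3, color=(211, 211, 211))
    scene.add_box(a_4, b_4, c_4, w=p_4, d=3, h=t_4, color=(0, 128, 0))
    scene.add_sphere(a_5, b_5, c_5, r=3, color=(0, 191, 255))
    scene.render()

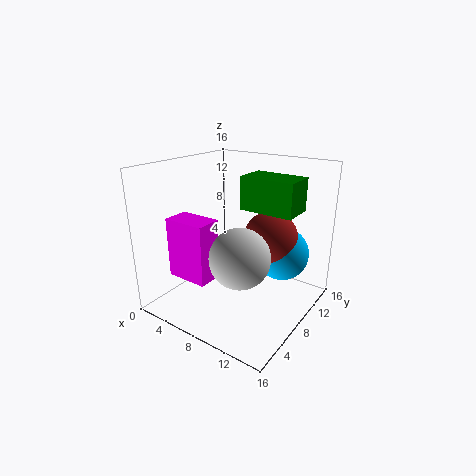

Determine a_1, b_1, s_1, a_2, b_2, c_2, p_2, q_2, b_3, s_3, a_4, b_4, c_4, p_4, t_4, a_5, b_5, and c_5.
a_1 = 11, b_1 = 10, s_1 = 3, a_2 = 1, b_2 = 4, c_2 = 3, p_2 = 5, q_2 = 3, b_3 = 4, s_3 = 3, a_4 = 11, b_4 = 4, c_4 = 13, p_4 = 5, t_4 = 3, a_5 = 12, b_5 = 11, c_5 = 6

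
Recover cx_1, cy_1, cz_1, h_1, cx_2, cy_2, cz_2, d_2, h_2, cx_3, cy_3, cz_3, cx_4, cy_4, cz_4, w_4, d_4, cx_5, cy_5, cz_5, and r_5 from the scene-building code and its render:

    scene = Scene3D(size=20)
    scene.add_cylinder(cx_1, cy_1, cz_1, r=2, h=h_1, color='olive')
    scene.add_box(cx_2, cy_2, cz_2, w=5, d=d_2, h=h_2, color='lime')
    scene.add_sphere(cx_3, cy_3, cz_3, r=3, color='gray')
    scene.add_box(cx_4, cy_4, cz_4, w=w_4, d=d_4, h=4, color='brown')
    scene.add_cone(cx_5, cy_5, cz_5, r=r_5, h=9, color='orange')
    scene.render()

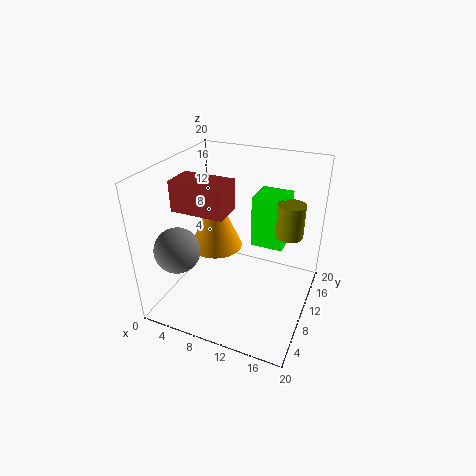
cx_1 = 16
cy_1 = 15
cz_1 = 9
h_1 = 5
cx_2 = 10
cy_2 = 15
cz_2 = 6
d_2 = 5
h_2 = 8
cx_3 = 4
cy_3 = 4
cz_3 = 10
cx_4 = 3
cy_4 = 5
cz_4 = 15
w_4 = 7
d_4 = 4
cx_5 = 5
cy_5 = 13
cz_5 = 6
r_5 = 4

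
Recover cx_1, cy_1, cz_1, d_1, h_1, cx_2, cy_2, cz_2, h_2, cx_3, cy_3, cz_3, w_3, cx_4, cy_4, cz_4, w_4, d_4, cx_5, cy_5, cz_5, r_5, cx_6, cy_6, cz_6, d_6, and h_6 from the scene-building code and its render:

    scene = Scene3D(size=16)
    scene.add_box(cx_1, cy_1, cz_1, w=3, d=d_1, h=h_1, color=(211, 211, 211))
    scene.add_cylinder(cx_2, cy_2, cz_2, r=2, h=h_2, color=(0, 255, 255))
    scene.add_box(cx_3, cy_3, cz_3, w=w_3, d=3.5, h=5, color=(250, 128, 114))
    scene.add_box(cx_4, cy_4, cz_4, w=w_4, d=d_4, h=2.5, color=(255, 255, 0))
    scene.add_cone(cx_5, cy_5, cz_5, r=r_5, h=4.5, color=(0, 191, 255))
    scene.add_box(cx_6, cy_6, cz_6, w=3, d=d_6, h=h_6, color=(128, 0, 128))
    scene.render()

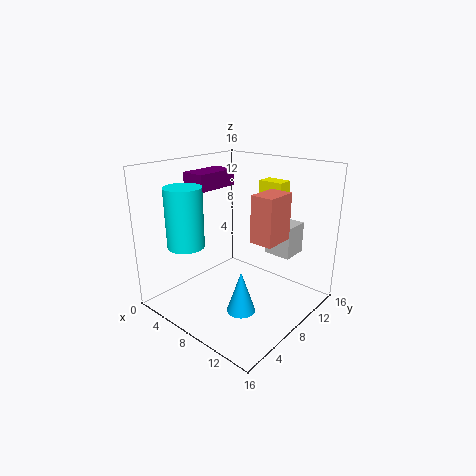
cx_1 = 10
cy_1 = 10.5
cz_1 = 6
d_1 = 3
h_1 = 3.5
cx_2 = 4.5
cy_2 = 3.5
cz_2 = 7.5
h_2 = 6.5
cx_3 = 10.5
cy_3 = 7
cz_3 = 8.5
w_3 = 2.5
cx_4 = 7
cy_4 = 13
cz_4 = 11
w_4 = 3
d_4 = 2
cx_5 = 11
cy_5 = 5
cz_5 = 1.5
r_5 = 1.5
cx_6 = 0.5
cy_6 = 7
cz_6 = 12.5
d_6 = 5.5
h_6 = 2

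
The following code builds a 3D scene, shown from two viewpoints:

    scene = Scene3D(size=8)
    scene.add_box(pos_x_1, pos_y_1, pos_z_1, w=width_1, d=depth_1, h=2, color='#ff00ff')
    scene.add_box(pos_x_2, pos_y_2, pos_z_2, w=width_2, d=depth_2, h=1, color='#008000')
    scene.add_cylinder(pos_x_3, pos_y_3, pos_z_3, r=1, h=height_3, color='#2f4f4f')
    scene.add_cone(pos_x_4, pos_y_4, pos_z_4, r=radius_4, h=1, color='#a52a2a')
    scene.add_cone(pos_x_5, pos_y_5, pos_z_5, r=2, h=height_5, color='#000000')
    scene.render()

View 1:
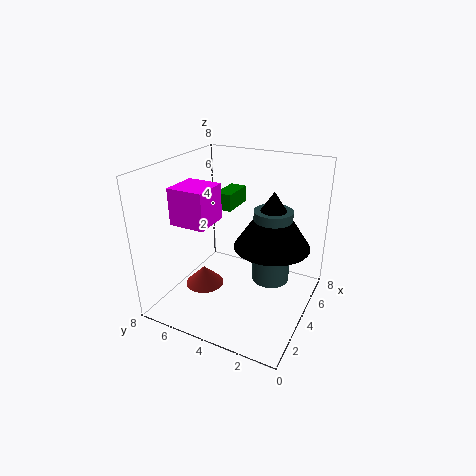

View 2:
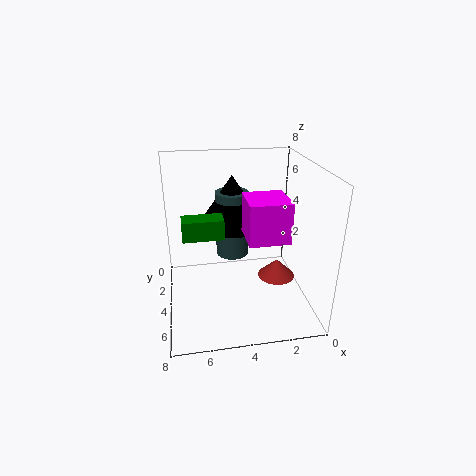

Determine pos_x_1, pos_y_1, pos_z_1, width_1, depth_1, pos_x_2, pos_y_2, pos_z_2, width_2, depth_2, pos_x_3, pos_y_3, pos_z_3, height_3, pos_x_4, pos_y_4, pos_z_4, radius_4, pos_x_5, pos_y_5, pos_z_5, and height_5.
pos_x_1 = 2, pos_y_1 = 5, pos_z_1 = 5, width_1 = 2, depth_1 = 2, pos_x_2 = 5, pos_y_2 = 5, pos_z_2 = 5, width_2 = 2, depth_2 = 1, pos_x_3 = 4, pos_y_3 = 2, pos_z_3 = 2, height_3 = 4, pos_x_4 = 2, pos_y_4 = 5, pos_z_4 = 2, radius_4 = 1, pos_x_5 = 4, pos_y_5 = 2, pos_z_5 = 4, height_5 = 3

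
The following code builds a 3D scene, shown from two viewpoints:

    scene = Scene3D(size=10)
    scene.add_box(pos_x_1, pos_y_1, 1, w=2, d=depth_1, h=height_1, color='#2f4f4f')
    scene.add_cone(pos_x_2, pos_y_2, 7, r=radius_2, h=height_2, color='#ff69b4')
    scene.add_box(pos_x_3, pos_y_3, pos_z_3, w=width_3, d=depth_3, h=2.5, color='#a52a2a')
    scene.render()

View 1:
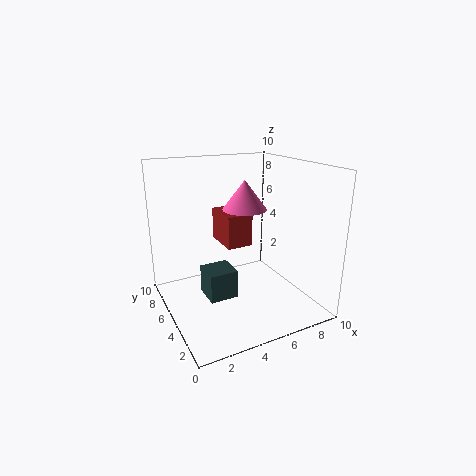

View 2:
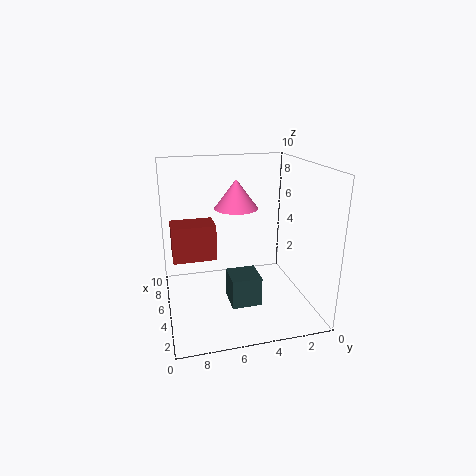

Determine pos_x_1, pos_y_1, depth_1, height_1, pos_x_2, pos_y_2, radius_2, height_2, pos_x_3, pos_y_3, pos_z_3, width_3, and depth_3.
pos_x_1 = 2.5, pos_y_1 = 4, depth_1 = 2, height_1 = 2, pos_x_2 = 5.5, pos_y_2 = 5, radius_2 = 1.5, height_2 = 2, pos_x_3 = 5, pos_y_3 = 6.5, pos_z_3 = 3.5, width_3 = 2, depth_3 = 3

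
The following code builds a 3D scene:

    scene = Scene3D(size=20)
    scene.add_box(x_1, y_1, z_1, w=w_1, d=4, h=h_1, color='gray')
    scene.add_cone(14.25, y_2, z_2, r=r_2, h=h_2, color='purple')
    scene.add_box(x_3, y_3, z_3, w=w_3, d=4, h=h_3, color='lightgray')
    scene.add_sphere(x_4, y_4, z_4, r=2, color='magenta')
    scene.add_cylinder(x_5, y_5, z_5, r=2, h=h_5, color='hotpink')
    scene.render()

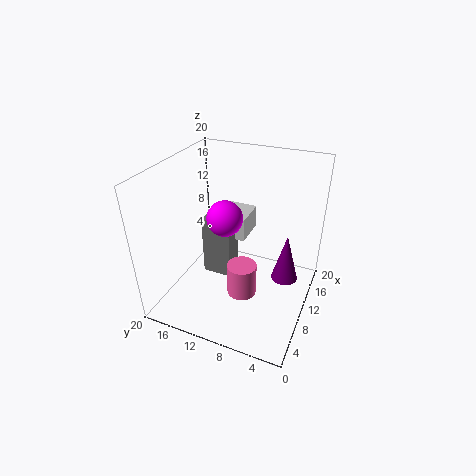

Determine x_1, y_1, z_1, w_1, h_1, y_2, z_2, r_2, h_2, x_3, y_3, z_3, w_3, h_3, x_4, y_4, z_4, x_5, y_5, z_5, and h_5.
x_1 = 8, y_1 = 10.5, z_1 = 4.5, w_1 = 3, h_1 = 8.5, y_2 = 4, z_2 = 1.75, r_2 = 2, h_2 = 7.5, x_3 = 10.25, y_3 = 9.25, z_3 = 9.5, w_3 = 4.75, h_3 = 3.25, x_4 = 3.5, y_4 = 8.75, z_4 = 16.75, x_5 = 7.25, y_5 = 8.25, z_5 = 3.25, h_5 = 4.5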